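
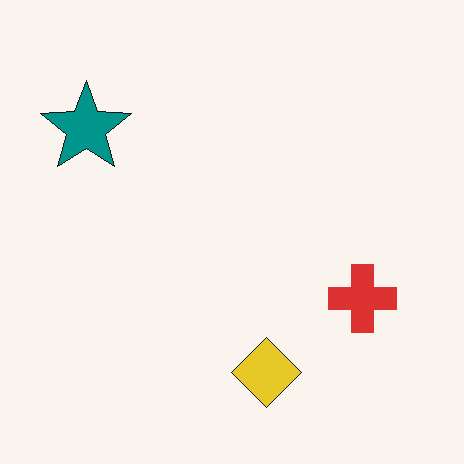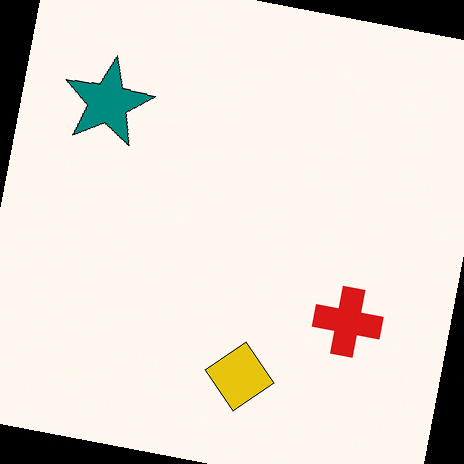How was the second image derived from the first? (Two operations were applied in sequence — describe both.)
The transformation is: rotated clockwise by a slight angle, then given slightly increased contrast.

Every shape is tilted by the same angle and the image corners show triangular fill wedges — a whole-image rotation by a non-right angle. Tones are pushed away from mid-grey across the whole image — a global contrast change.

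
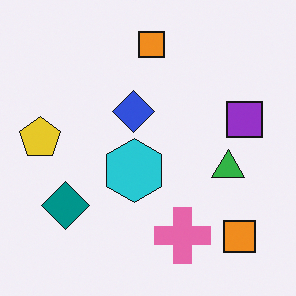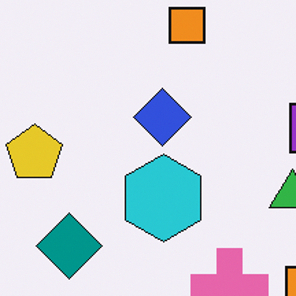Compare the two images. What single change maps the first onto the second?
Cropped to a modestly smaller region and rescaled.

The visible shapes are larger and the field of view is narrower; shapes near the original edges may be partly or wholly outside the frame — a crop-and-rescale.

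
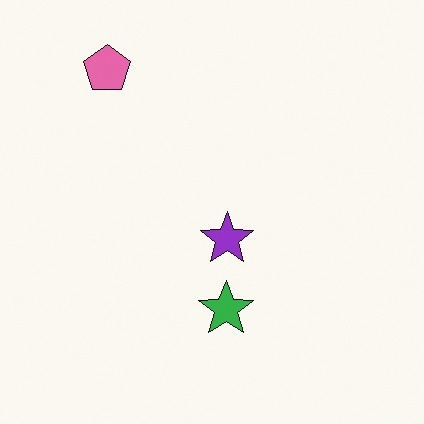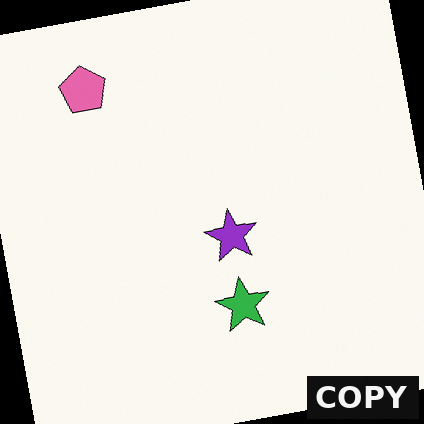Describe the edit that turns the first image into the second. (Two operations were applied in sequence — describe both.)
Rotated counter-clockwise by a few degrees, then watermarked with the text "COPY" in the lower-right corner.

Every shape is tilted by the same angle and the image corners show triangular fill wedges — a whole-image rotation by a non-right angle. A dark label reading "COPY" appears in the lower-right corner.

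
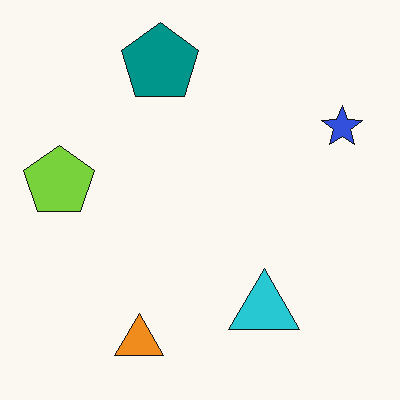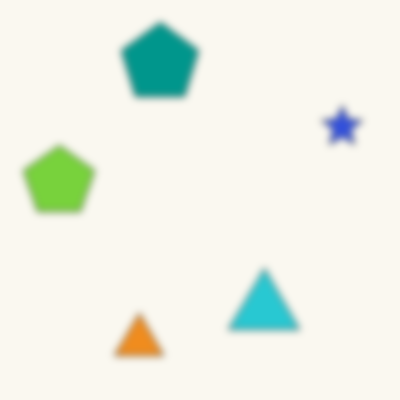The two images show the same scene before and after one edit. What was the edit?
Moderately blurred.

Shape edges and outlines are uniformly softened across the whole image.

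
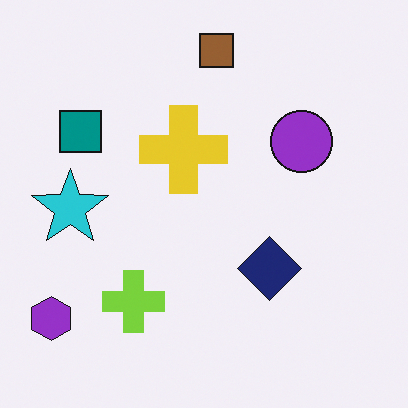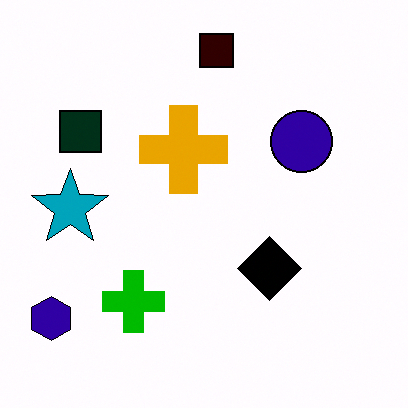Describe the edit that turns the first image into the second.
The transformation is: boosted in contrast.

Tones are pushed away from mid-grey across the whole image — a global contrast change.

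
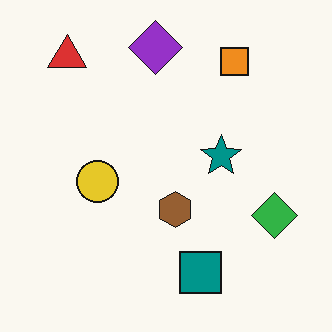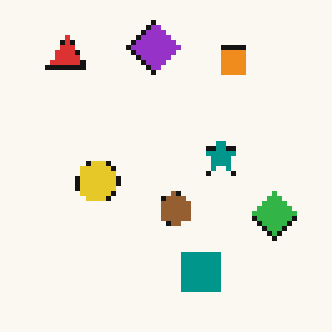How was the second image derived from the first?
This is the original image mildly pixelated.

Shapes are reduced to large square blocks; fine edges and outlines are lost — a downscale-then-upscale (mosaic) effect.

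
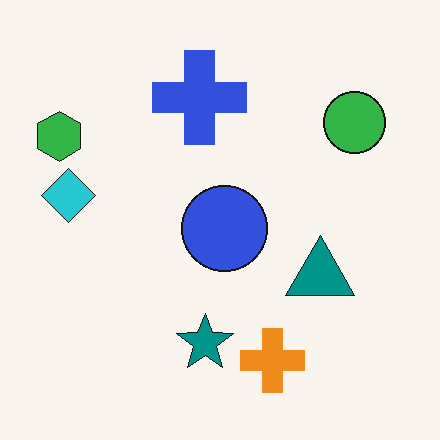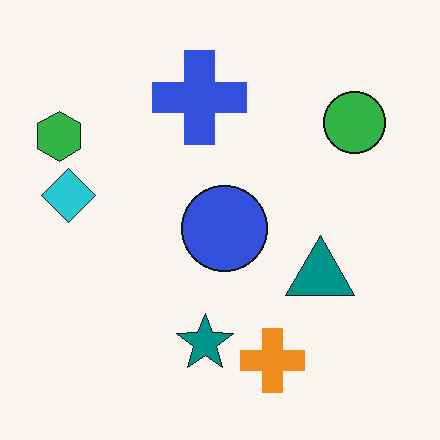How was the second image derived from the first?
The image was given moderate JPEG compression.

Blocky 8×8 compression artifacts appear around shape edges and the flat background shows ringing — characteristic JPEG degradation.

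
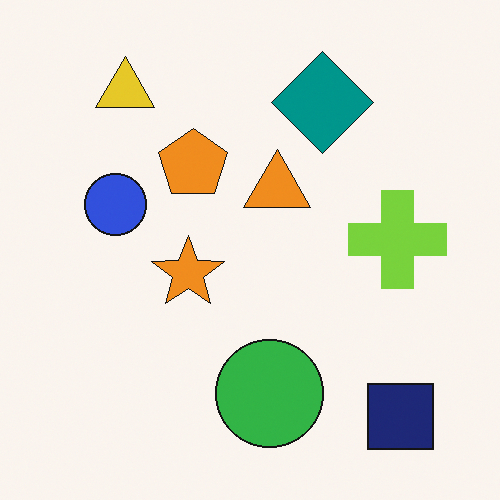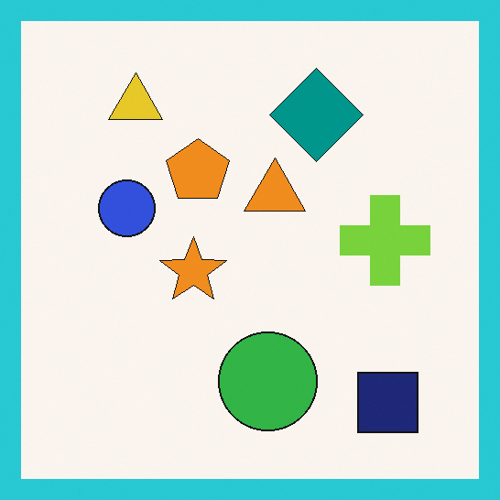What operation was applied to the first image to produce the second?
The transformation is: framed with a cyan border.

A solid cyan frame runs around the edge of the second image, with the content slightly shrunk inside it.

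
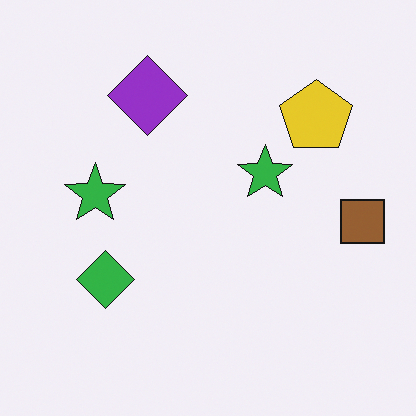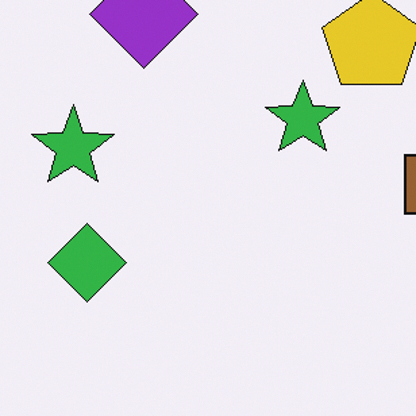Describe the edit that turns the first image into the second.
This is the original image cropped to a modestly smaller region and rescaled.

The visible shapes are larger and the field of view is narrower; shapes near the original edges may be partly or wholly outside the frame — a crop-and-rescale.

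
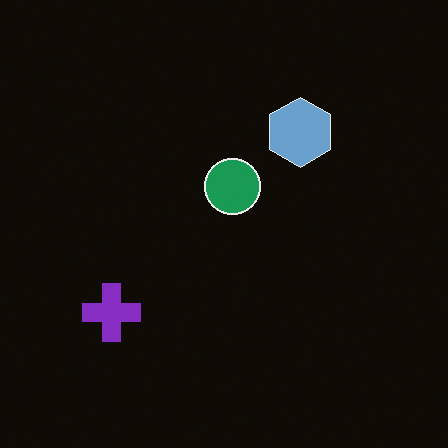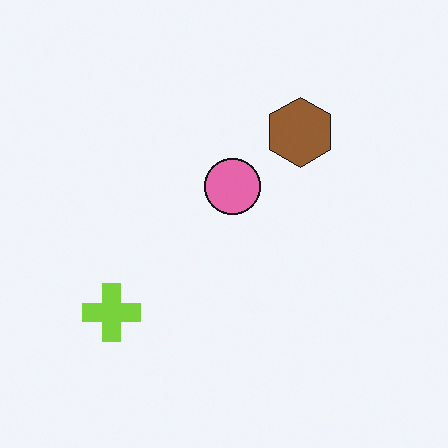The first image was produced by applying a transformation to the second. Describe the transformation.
The first image is the second color-inverted (negative).

The light background has become dark and every shape's color is its complement — a photographic negative.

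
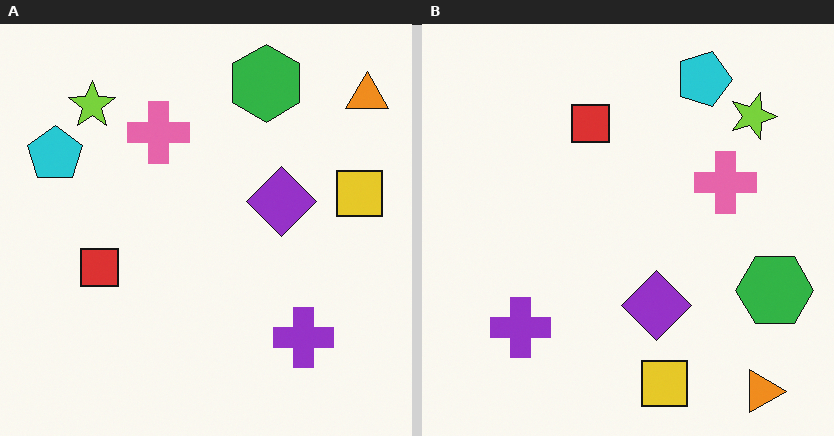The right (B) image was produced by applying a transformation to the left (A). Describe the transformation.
This is the original image rotated 90° clockwise.

The orange triangle sits in the top-right of the left (A) image and the bottom-right of the right (B) — consistent with a whole-image 90° clockwise rotation.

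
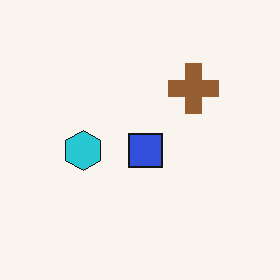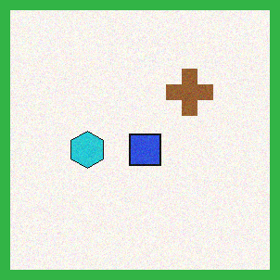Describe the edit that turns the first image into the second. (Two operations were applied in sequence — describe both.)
This is the original image degraded with subtle gaussian noise, then framed with a green border.

Random speckle covers the whole image, including the flat background. A solid green frame runs around the edge of the second image, with the content slightly shrunk inside it.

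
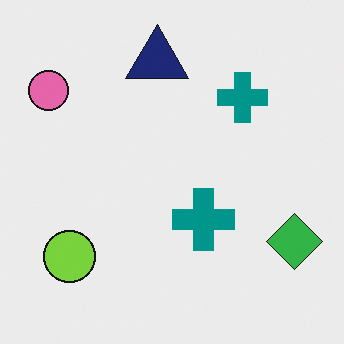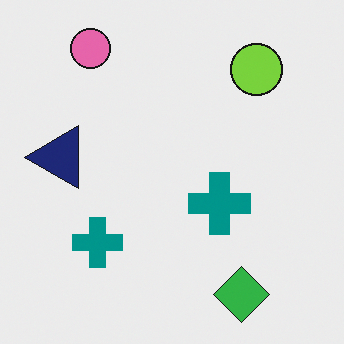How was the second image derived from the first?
Transposed (reflected across the top-left ↔ bottom-right diagonal).

Shapes have swapped their row and column positions — what was in the top-right is now in the bottom-left — a diagonal reflection.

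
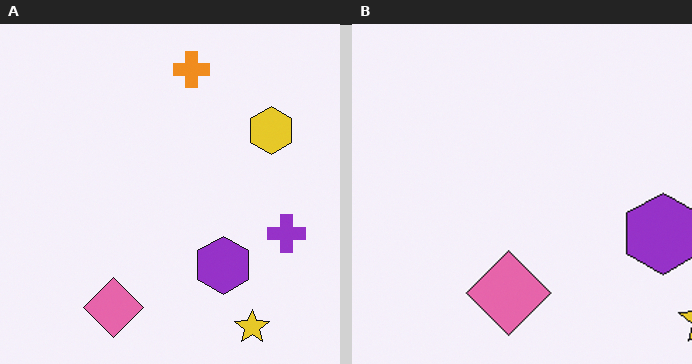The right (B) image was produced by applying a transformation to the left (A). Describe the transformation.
The transformation is: cropped to a modestly smaller region and rescaled.

The visible shapes are larger and the field of view is narrower; shapes near the original edges may be partly or wholly outside the frame — a crop-and-rescale.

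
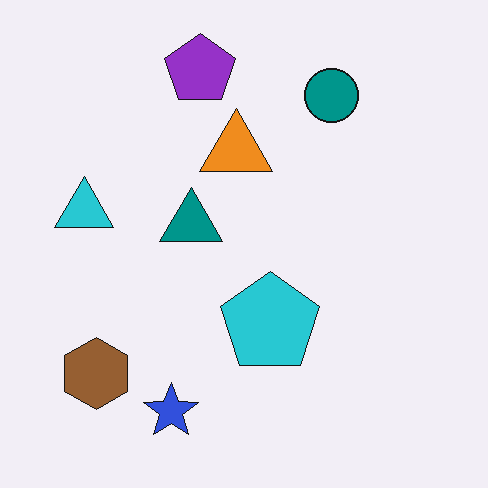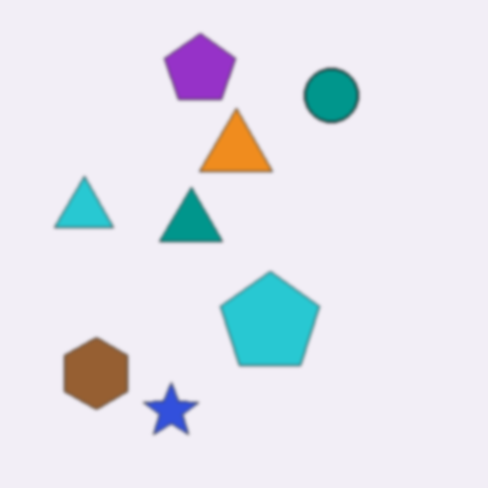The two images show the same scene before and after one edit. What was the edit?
The image was lightly blurred.

Shape edges and outlines are uniformly softened across the whole image.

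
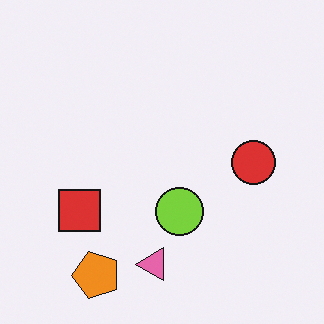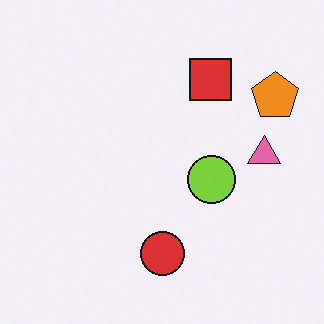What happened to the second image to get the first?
Transposed (reflected across the top-left ↔ bottom-right diagonal).

Shapes have swapped their row and column positions — what was in the top-right is now in the bottom-left — a diagonal reflection.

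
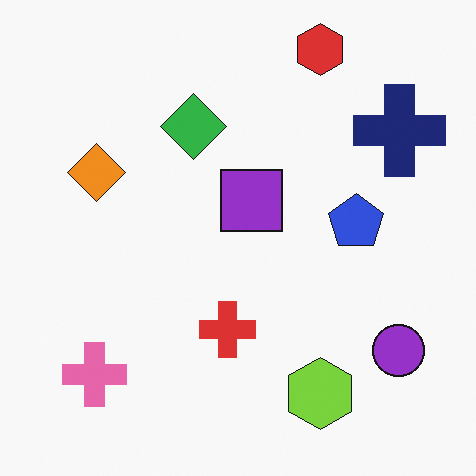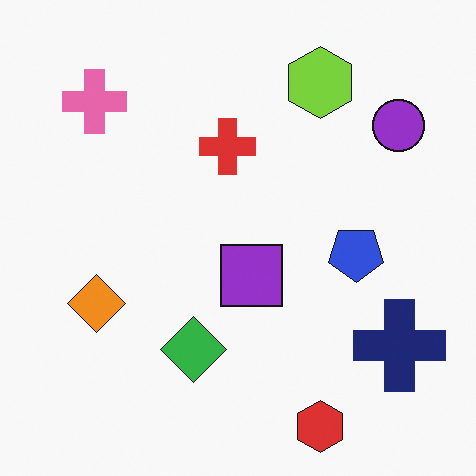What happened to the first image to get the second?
This is the original image flipped vertically (top ↔ bottom).

The red hexagon is in the top-right of the first image and the bottom-right of the second — shapes on opposite sides of the horizontal midline have swapped in a mirror flip.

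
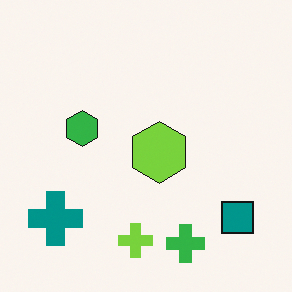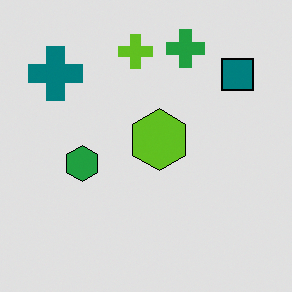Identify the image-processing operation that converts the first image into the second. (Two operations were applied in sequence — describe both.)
This is the original image flipped vertically (top ↔ bottom), then posterized to a reduced palette.

The green cross is in the bottom of the first image and the top of the second — shapes on opposite sides of the horizontal midline have swapped in a mirror flip. Each flat color has snapped to a coarser quantized level — most visibly, the near-white background has dropped to a flat grey.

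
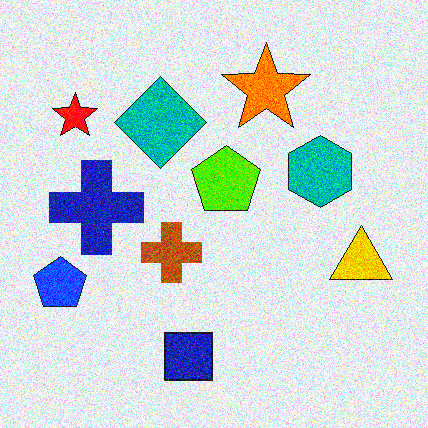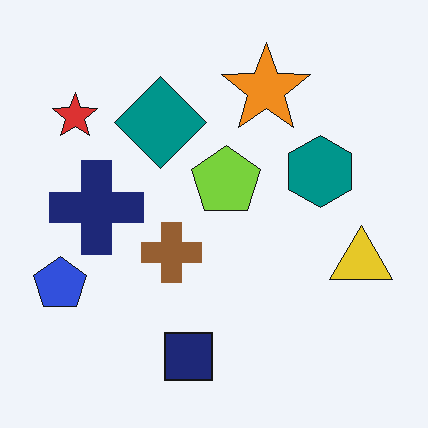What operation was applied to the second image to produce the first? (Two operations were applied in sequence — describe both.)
The first image is the second degraded with visible gaussian noise, then heavily oversaturated.

Random speckle covers the whole image, including the flat background. All colors are more vivid — a global saturation change.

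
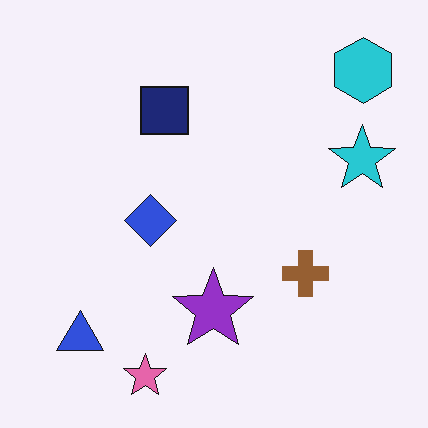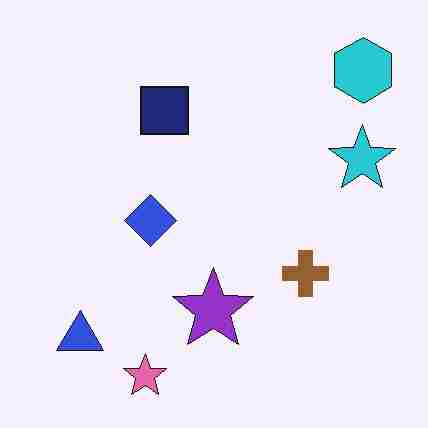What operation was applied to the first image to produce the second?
The second image is the first heavily JPEG-compressed with obvious blocking artifacts.

Blocky 8×8 compression artifacts appear around shape edges and the flat background shows ringing — characteristic JPEG degradation.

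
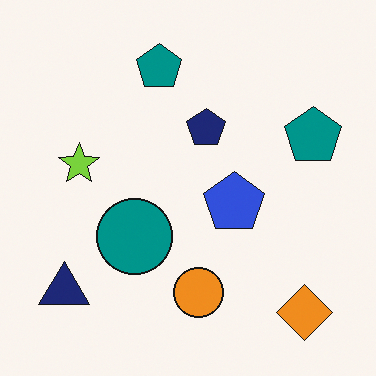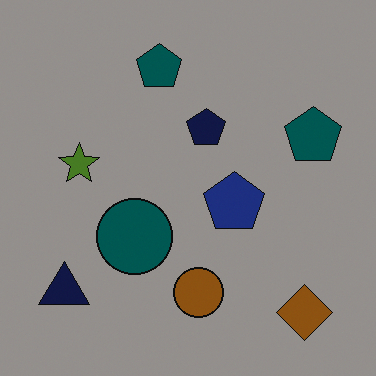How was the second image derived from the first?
The second image is the first substantially darkened.

Every pixel — background and shapes alike — is uniformly darkened.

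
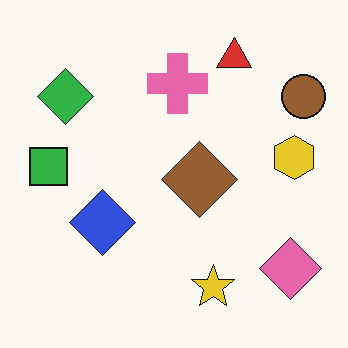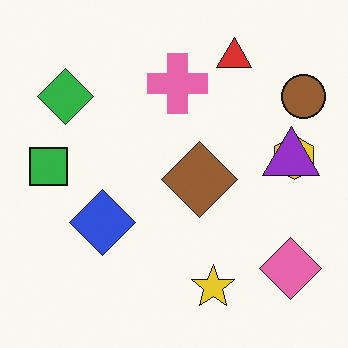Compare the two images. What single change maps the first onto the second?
The image was overlaid with an additional purple triangle.

A purple triangle appears in the second image that is absent from the first.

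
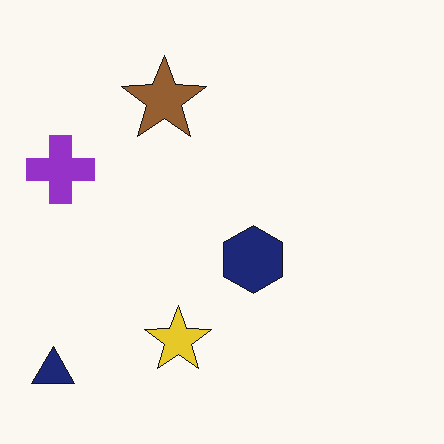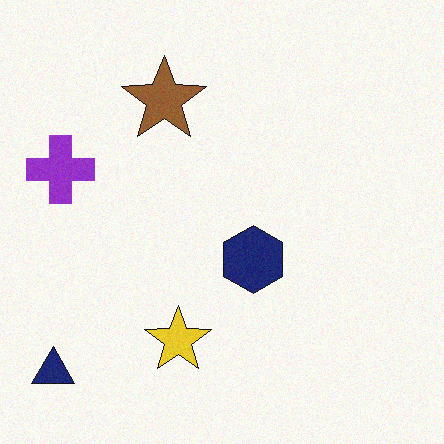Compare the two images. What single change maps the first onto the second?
It was degraded with light additive noise.

Random speckle covers the whole image, including the flat background.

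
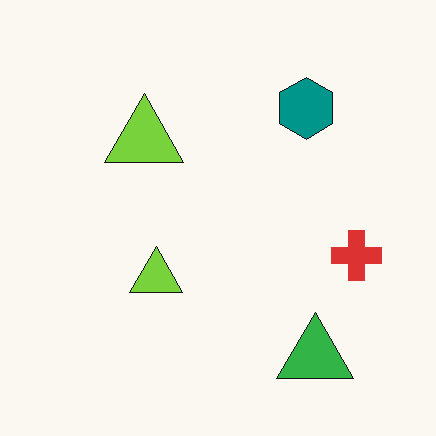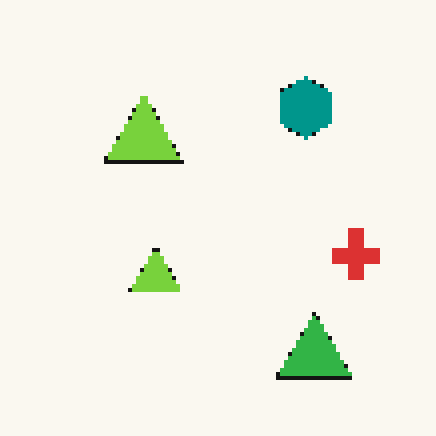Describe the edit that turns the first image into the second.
The second image is the first mildly pixelated.

Shapes are reduced to large square blocks; fine edges and outlines are lost — a downscale-then-upscale (mosaic) effect.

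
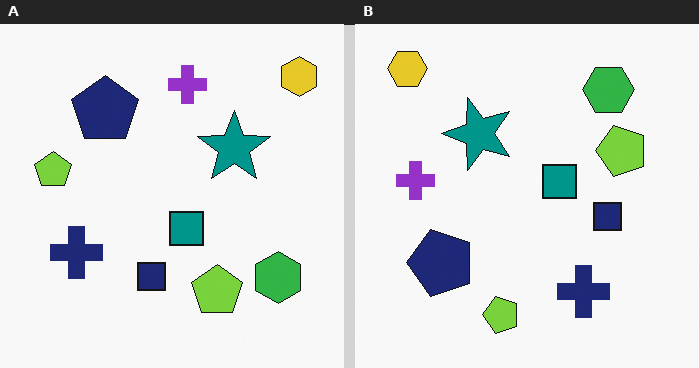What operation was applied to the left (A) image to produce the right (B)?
The transformation is: rotated 90° counter-clockwise.

The yellow hexagon sits in the top-right of the left (A) image and the top-left of the right (B) — consistent with a whole-image 90° counter-clockwise rotation.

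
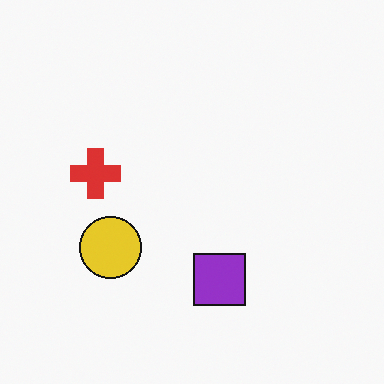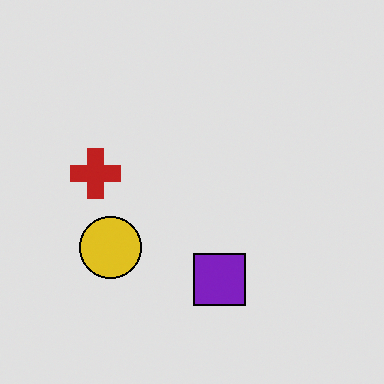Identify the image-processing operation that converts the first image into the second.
The image was moderately posterized.

Each flat color has snapped to a coarser quantized level — most visibly, the near-white background has dropped to a flat grey.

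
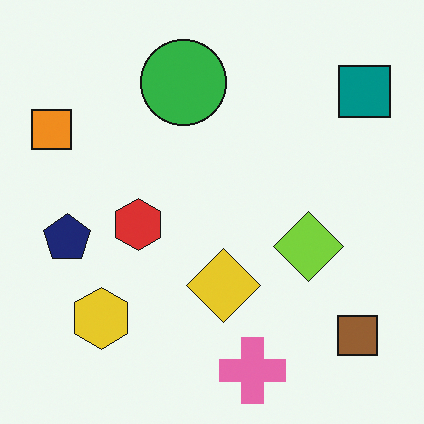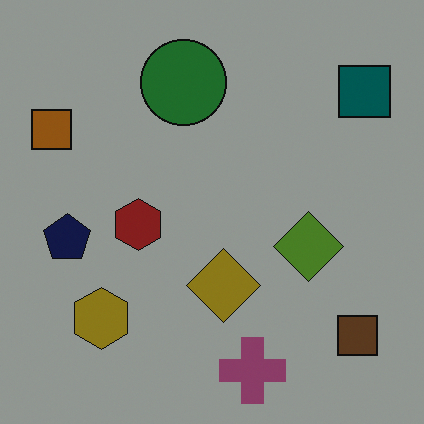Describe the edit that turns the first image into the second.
This is the original image noticeably darkened.

Every pixel — background and shapes alike — is uniformly darkened.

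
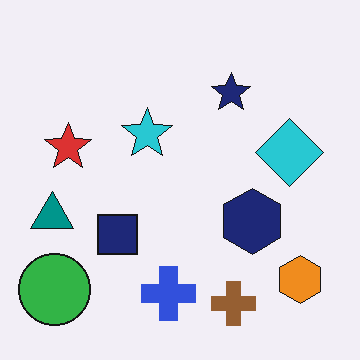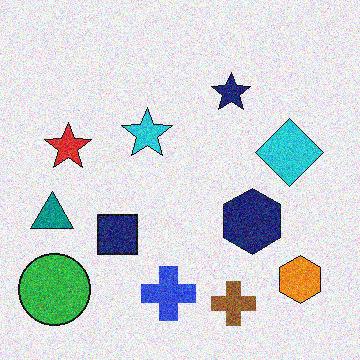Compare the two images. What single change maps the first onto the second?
The transformation is: degraded with visible gaussian noise.

Random speckle covers the whole image, including the flat background.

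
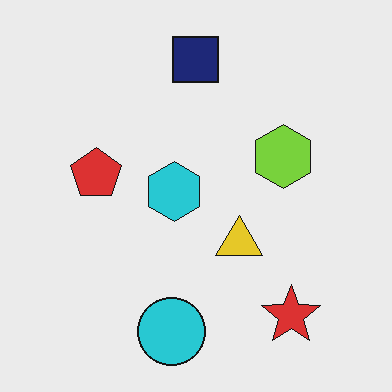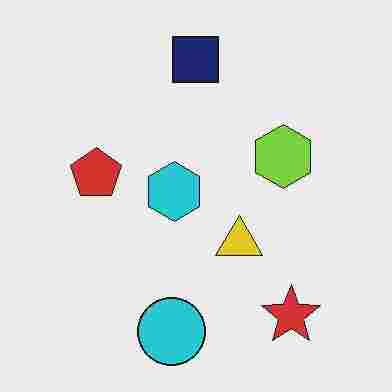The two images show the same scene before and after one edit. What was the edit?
It was heavily JPEG-compressed with obvious blocking artifacts.

Blocky 8×8 compression artifacts appear around shape edges and the flat background shows ringing — characteristic JPEG degradation.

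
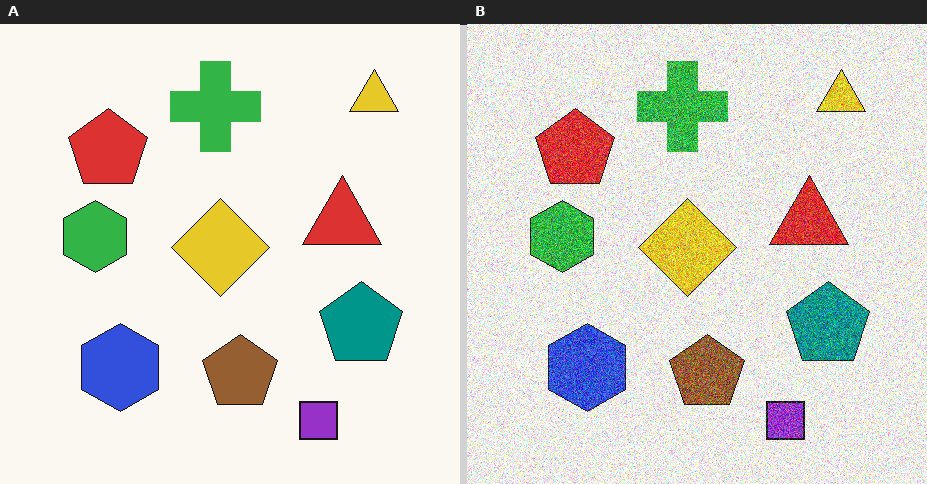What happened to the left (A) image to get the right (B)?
The image was degraded with a thick layer of grain.

Random speckle covers the whole image, including the flat background.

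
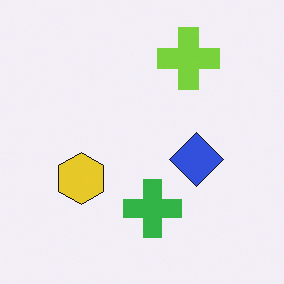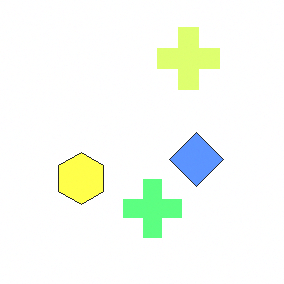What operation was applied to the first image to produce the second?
This is the original image substantially brightened.

Every pixel — background and shapes alike — is uniformly brightened.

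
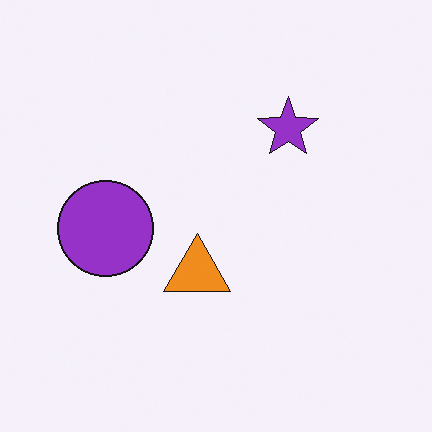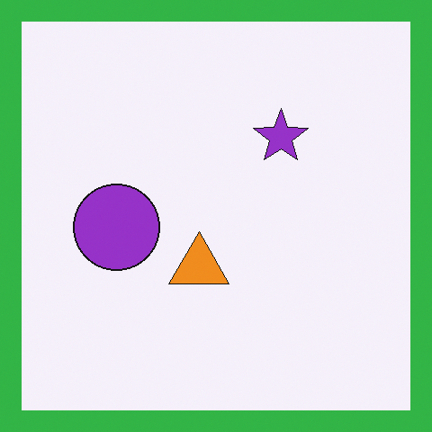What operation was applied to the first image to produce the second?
This is the original image framed with a green border.

A solid green frame runs around the edge of the second image, with the content slightly shrunk inside it.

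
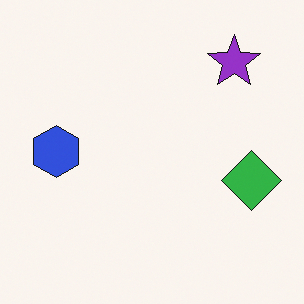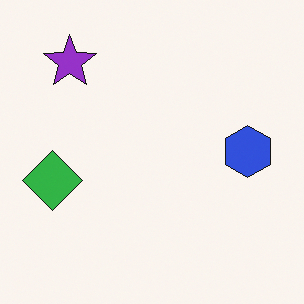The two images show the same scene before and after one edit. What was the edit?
It was flipped horizontally (left ↔ right).

The green diamond is in the right of the first image and the left of the second — shapes on opposite sides of the vertical midline have swapped in a mirror flip.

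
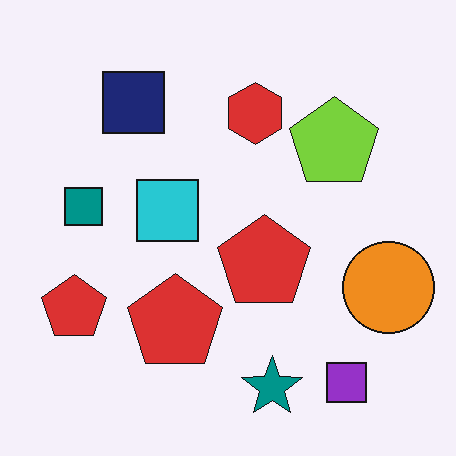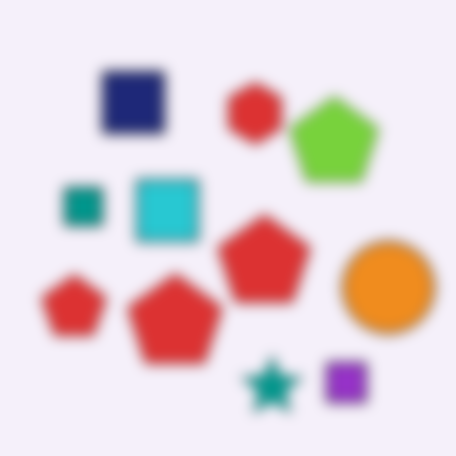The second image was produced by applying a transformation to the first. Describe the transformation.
The transformation is: heavily blurred.

Shape edges and outlines are uniformly softened across the whole image.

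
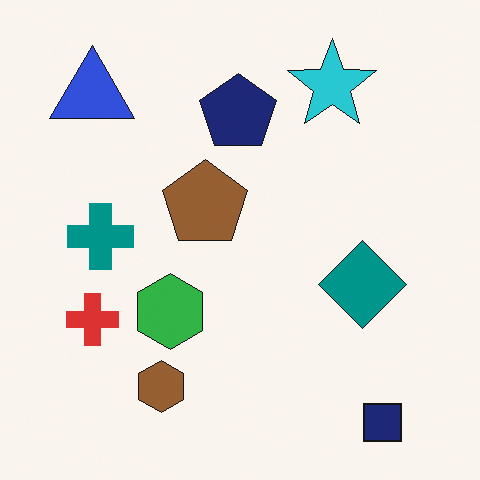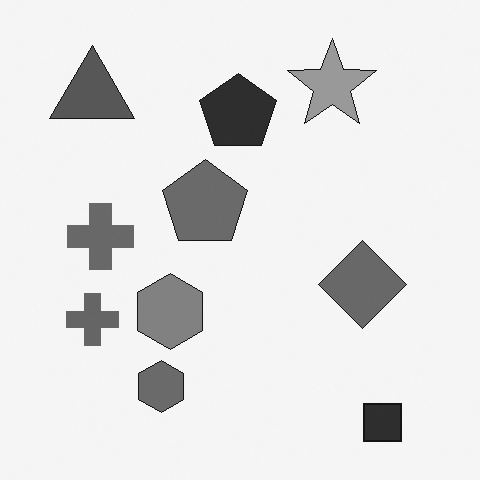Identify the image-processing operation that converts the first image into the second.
Converted to grayscale.

All color is removed — every shape is now a shade of grey.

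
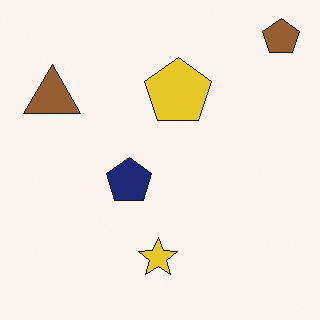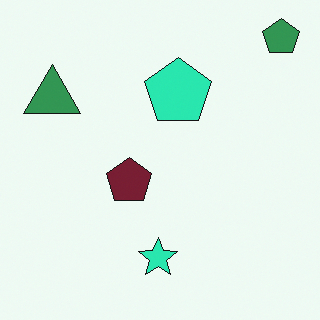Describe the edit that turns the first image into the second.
The transformation is: hue-shifted noticeably.

Every shape's color has rotated by the same amount around the hue wheel — a uniform hue shift.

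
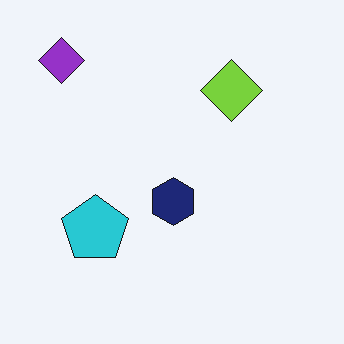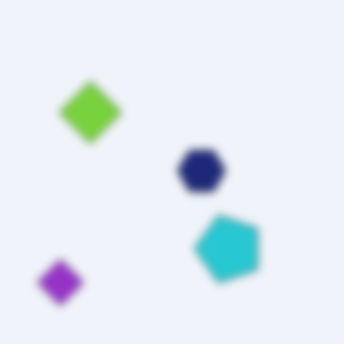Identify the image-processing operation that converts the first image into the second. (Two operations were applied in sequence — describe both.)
The image was noticeably gaussian-blurred, then rotated 90° counter-clockwise.

Shape edges and outlines are uniformly softened across the whole image. The purple diamond sits in the top-left of the first image and the bottom-left of the second — consistent with a whole-image 90° counter-clockwise rotation.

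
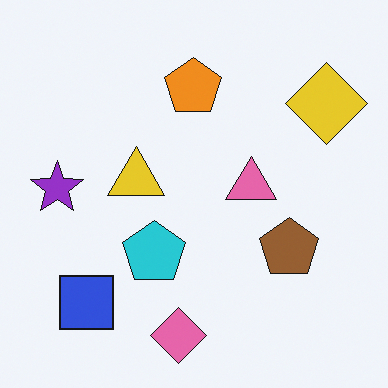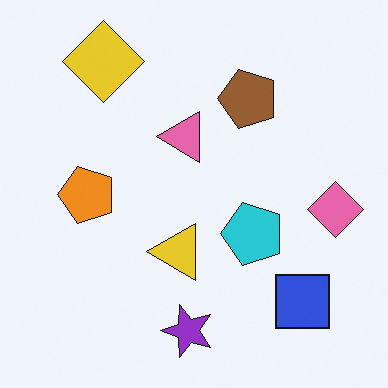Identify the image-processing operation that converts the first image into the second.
Rotated 90° counter-clockwise.

The yellow diamond sits in the top-right of the first image and the top-left of the second — consistent with a whole-image 90° counter-clockwise rotation.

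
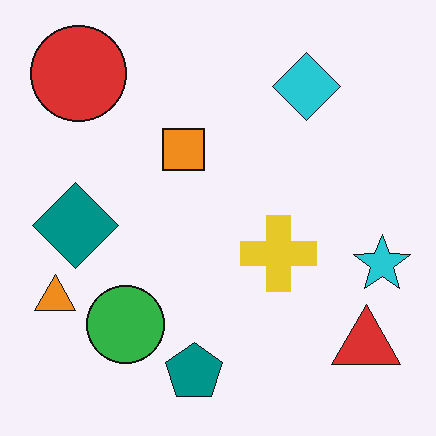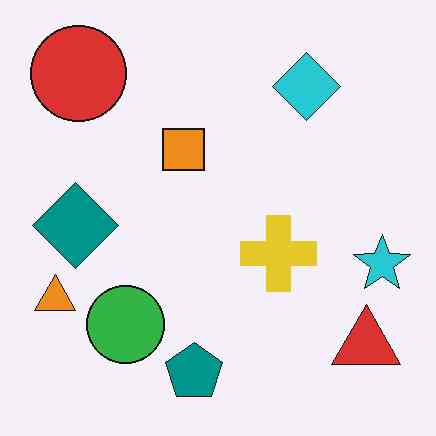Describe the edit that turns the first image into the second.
The second image is the first JPEG-compressed with visible artifacts.

Blocky 8×8 compression artifacts appear around shape edges and the flat background shows ringing — characteristic JPEG degradation.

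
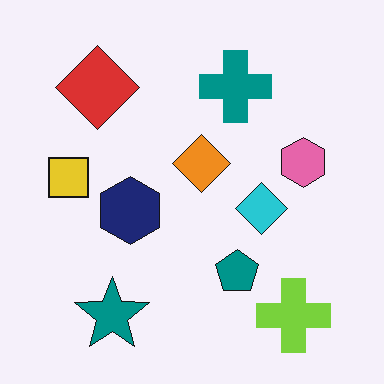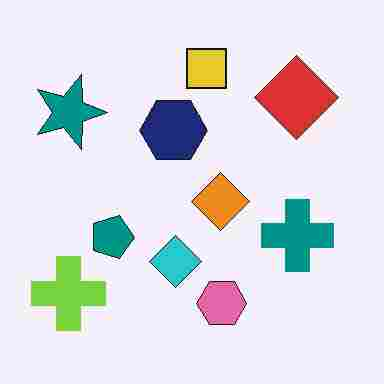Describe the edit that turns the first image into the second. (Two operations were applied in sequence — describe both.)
It was rotated 90° clockwise, then heavily JPEG-compressed with obvious blocking artifacts.

The lime cross sits in the bottom-right of the first image and the bottom-left of the second — consistent with a whole-image 90° clockwise rotation. Blocky 8×8 compression artifacts appear around shape edges and the flat background shows ringing — characteristic JPEG degradation.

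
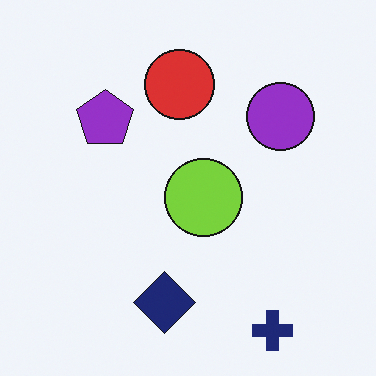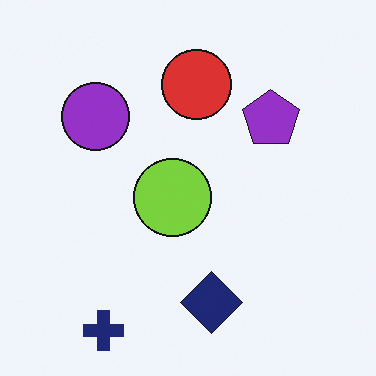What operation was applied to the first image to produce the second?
The image was flipped horizontally (left ↔ right).

The purple circle is in the top-right of the first image and the top-left of the second — shapes on opposite sides of the vertical midline have swapped in a mirror flip.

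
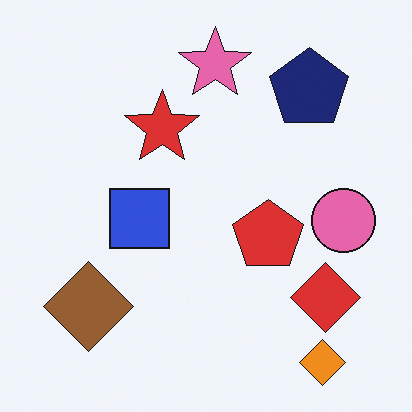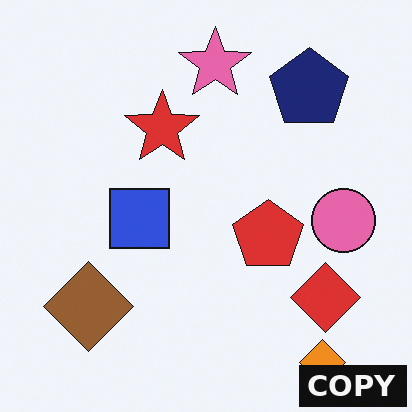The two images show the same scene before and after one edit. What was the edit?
Watermarked with the text "COPY" in the lower-right corner.

A dark label reading "COPY" appears in the lower-right corner.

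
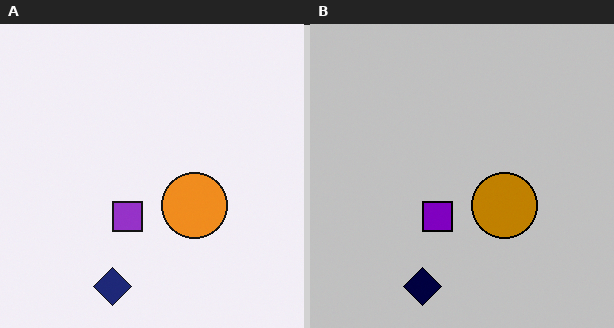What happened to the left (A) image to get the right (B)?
It was aggressively posterized.

Each flat color has snapped to a coarser quantized level — most visibly, the near-white background has dropped to a flat grey.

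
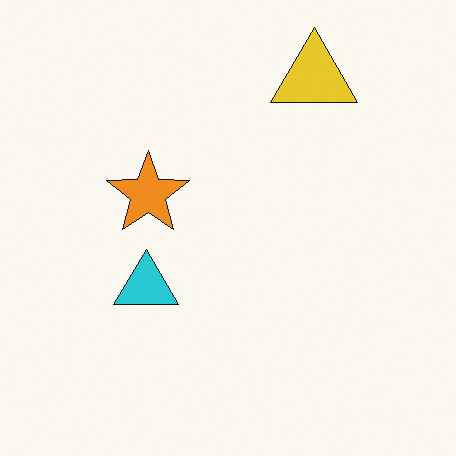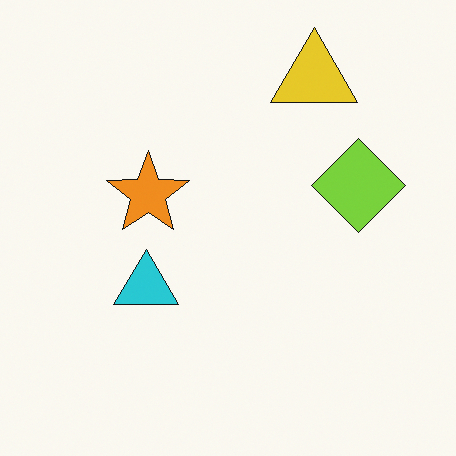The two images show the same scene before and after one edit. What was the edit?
The transformation is: overlaid with an additional lime diamond.

A lime diamond appears in the second image that is absent from the first.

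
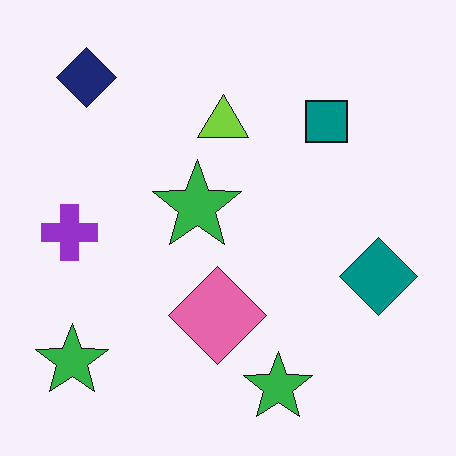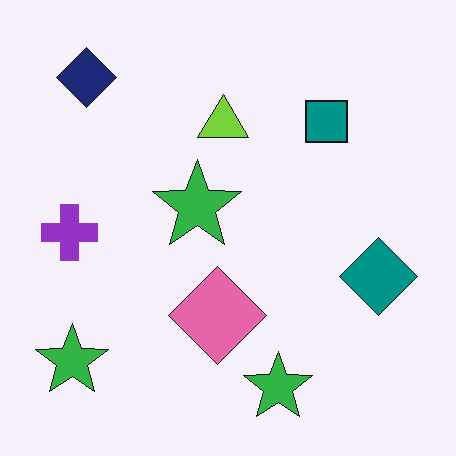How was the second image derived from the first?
The second image is the first given moderate JPEG compression.

Blocky 8×8 compression artifacts appear around shape edges and the flat background shows ringing — characteristic JPEG degradation.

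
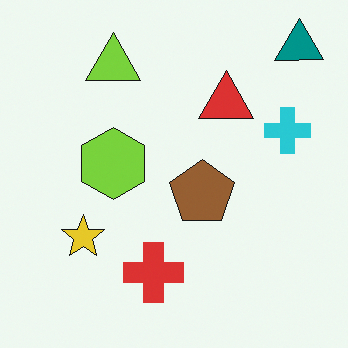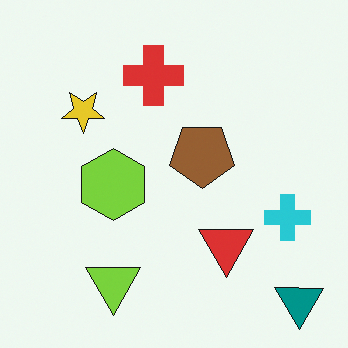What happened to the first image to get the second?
The transformation is: flipped vertically (top ↔ bottom).

The teal triangle is in the top-right of the first image and the bottom-right of the second — shapes on opposite sides of the horizontal midline have swapped in a mirror flip.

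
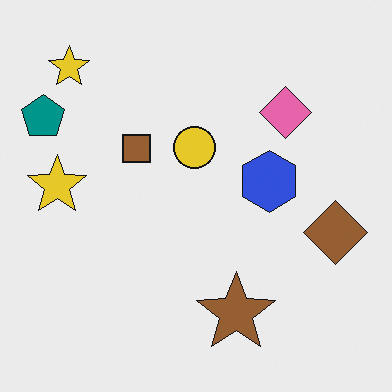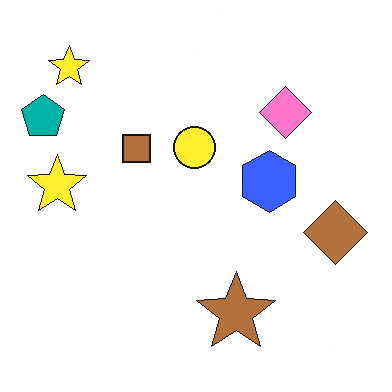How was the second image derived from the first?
It was brightened a little.

Every pixel — background and shapes alike — is uniformly brightened.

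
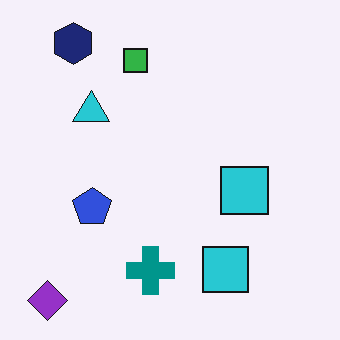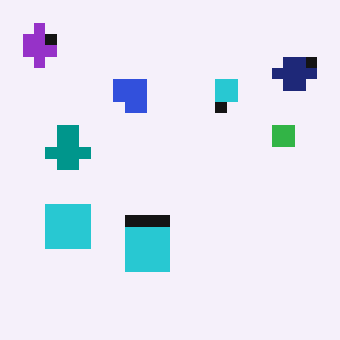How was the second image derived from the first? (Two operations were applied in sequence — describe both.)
The image was rotated 90° clockwise, then heavily pixelated into large blocks.

The purple diamond sits in the bottom-left of the first image and the top-left of the second — consistent with a whole-image 90° clockwise rotation. Shapes are reduced to large square blocks; fine edges and outlines are lost — a downscale-then-upscale (mosaic) effect.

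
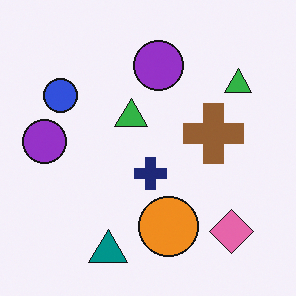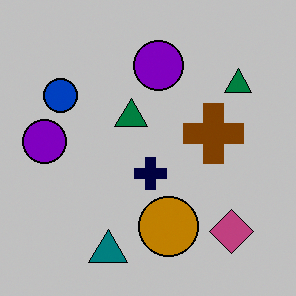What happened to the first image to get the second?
The second image is the first heavily posterized to just a handful of flat colors.

Each flat color has snapped to a coarser quantized level — most visibly, the near-white background has dropped to a flat grey.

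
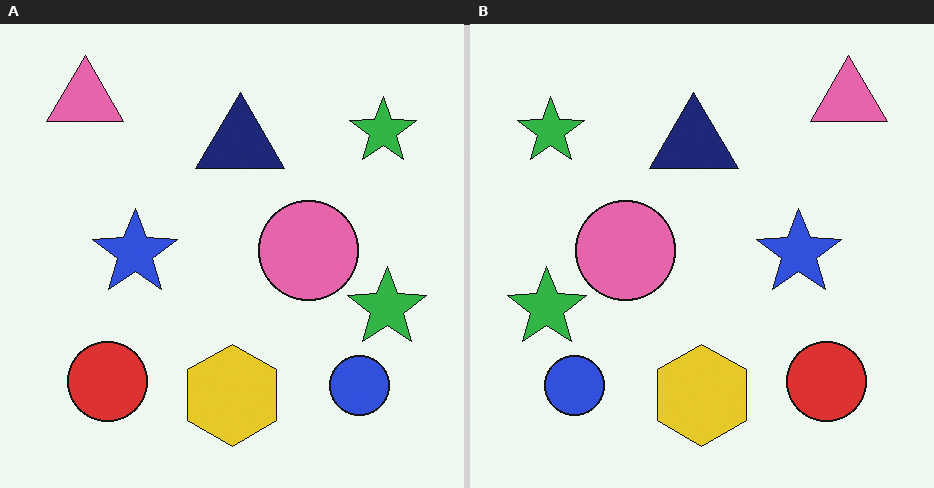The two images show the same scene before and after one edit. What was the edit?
This is the original image flipped horizontally (left ↔ right).

The pink triangle is in the top-left of the left (A) image and the top-right of the right (B) — shapes on opposite sides of the vertical midline have swapped in a mirror flip.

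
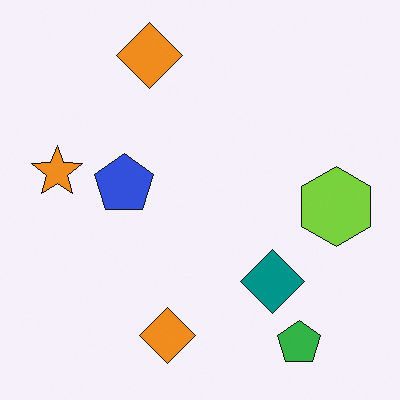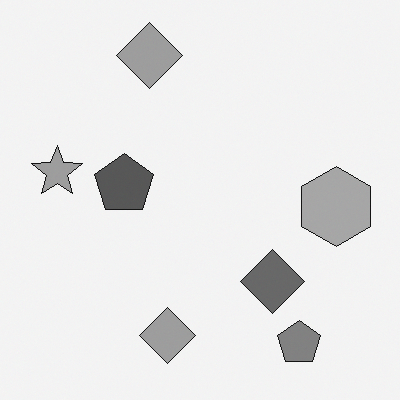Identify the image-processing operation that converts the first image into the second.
This is the original image converted to grayscale.

All color is removed — every shape is now a shade of grey.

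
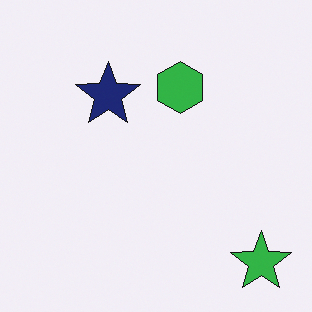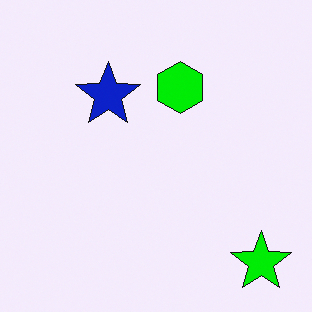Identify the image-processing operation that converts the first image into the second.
The image was heavily oversaturated.

All colors are more vivid — a global saturation change.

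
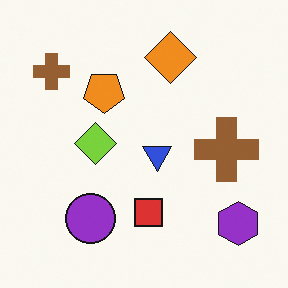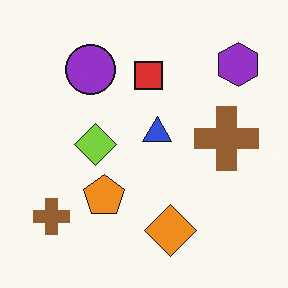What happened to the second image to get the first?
The image was flipped vertically (top ↔ bottom).

The orange diamond is in the bottom of the second image and the top of the first — shapes on opposite sides of the horizontal midline have swapped in a mirror flip.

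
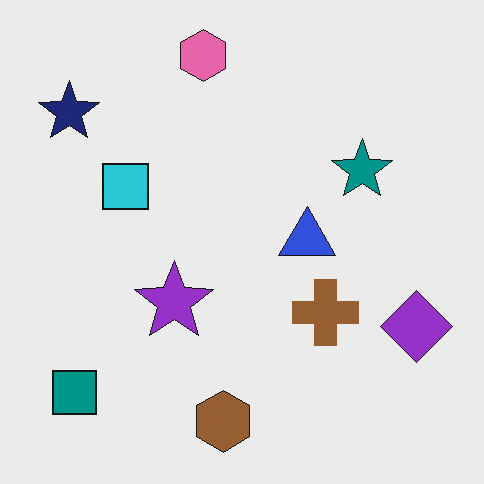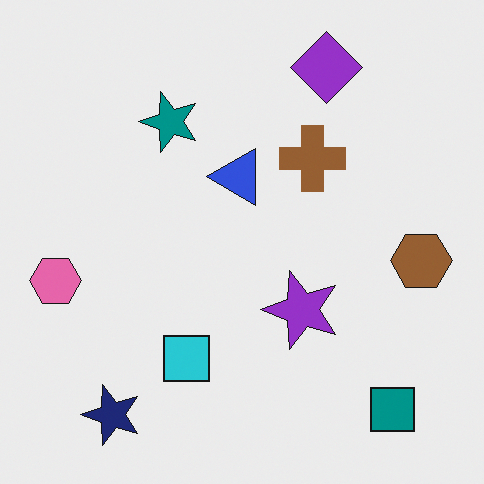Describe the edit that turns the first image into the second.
The transformation is: rotated 90° counter-clockwise.

The teal square sits in the bottom-left of the first image and the bottom-right of the second — consistent with a whole-image 90° counter-clockwise rotation.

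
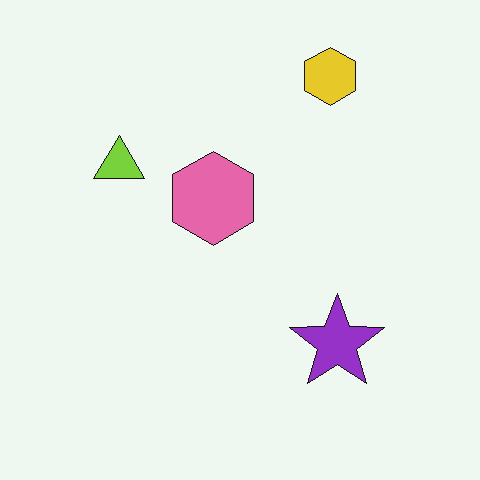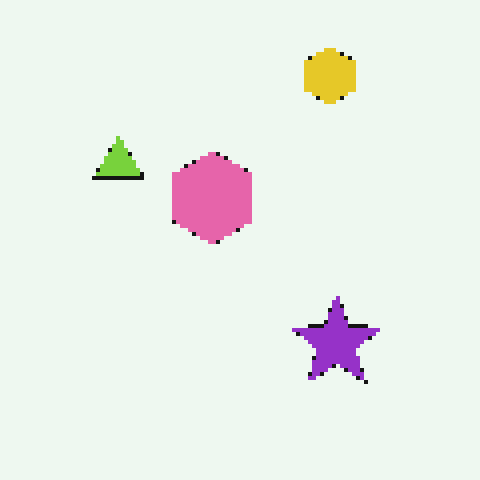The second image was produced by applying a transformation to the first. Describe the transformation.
This is the original image lightly pixelated (a mild mosaic effect).

Shapes are reduced to large square blocks; fine edges and outlines are lost — a downscale-then-upscale (mosaic) effect.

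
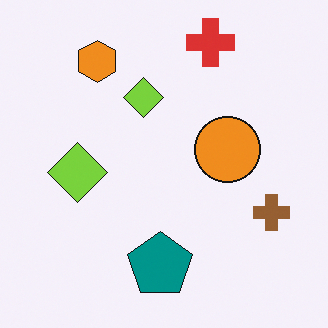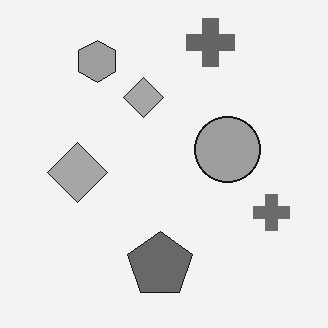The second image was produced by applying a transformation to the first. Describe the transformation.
The transformation is: converted to grayscale.

All color is removed — every shape is now a shade of grey.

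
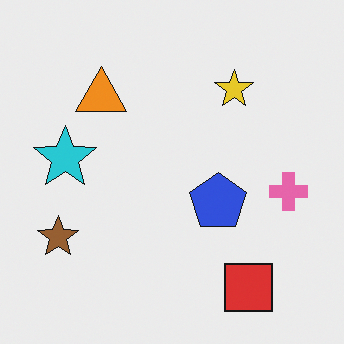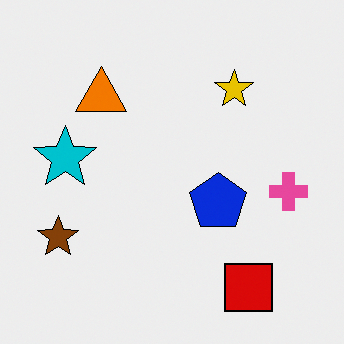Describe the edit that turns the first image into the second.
The transformation is: given slightly increased contrast.

Tones are pushed away from mid-grey across the whole image — a global contrast change.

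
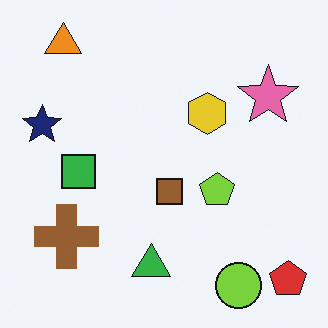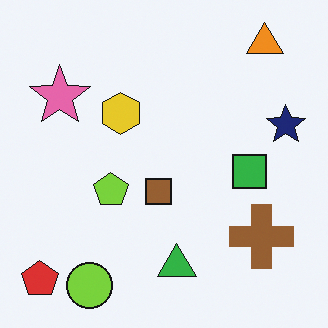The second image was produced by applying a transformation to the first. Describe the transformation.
Flipped horizontally (left ↔ right).

The red pentagon is in the bottom-right of the first image and the bottom-left of the second — shapes on opposite sides of the vertical midline have swapped in a mirror flip.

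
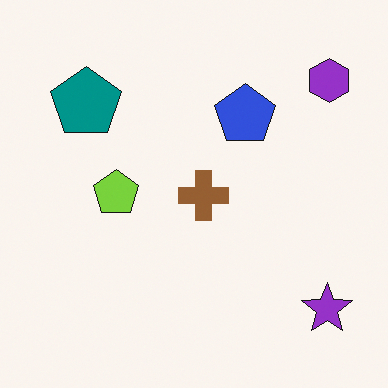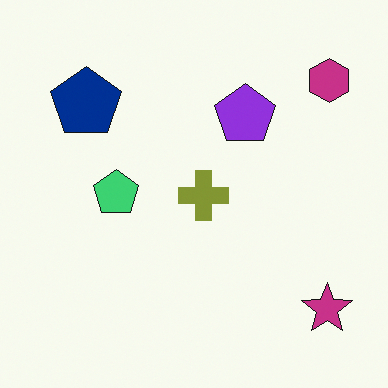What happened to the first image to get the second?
The transformation is: hue-shifted by a small amount.

Every shape's color has rotated by the same amount around the hue wheel — a uniform hue shift.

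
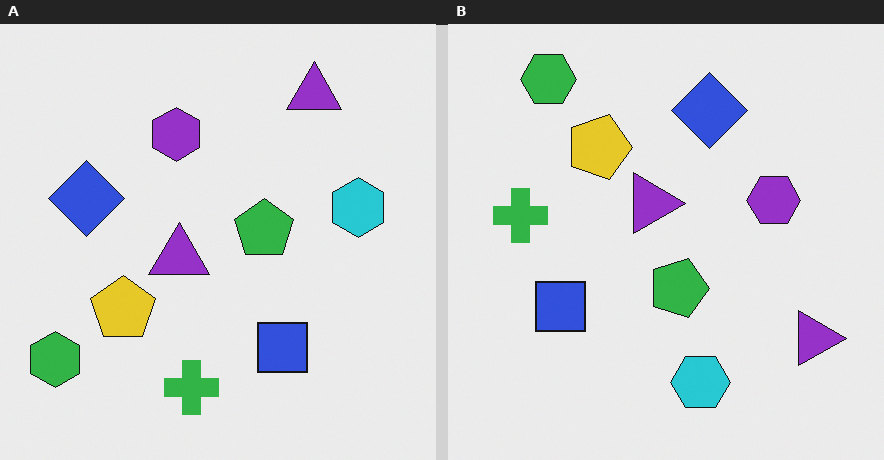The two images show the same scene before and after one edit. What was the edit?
Rotated 90° clockwise.

The green hexagon sits in the bottom-left of the left (A) image and the top-left of the right (B) — consistent with a whole-image 90° clockwise rotation.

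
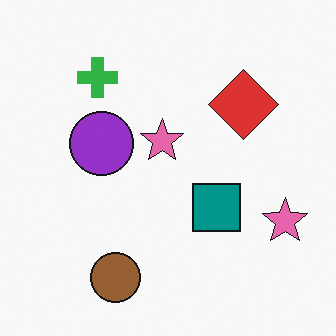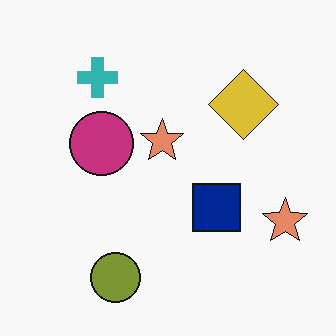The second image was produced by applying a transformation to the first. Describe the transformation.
Hue-shifted slightly.

Every shape's color has rotated by the same amount around the hue wheel — a uniform hue shift.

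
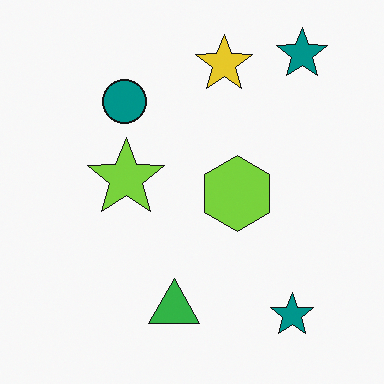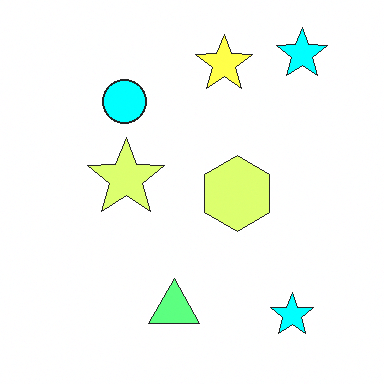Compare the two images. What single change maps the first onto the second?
The transformation is: brightened a lot.

Every pixel — background and shapes alike — is uniformly brightened.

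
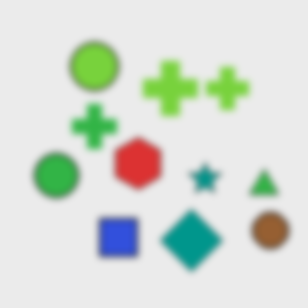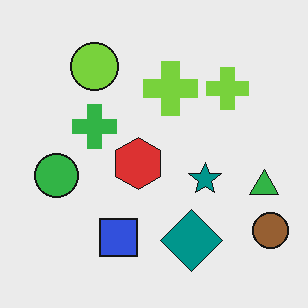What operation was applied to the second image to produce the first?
The first image is the second moderately blurred.

Shape edges and outlines are uniformly softened across the whole image.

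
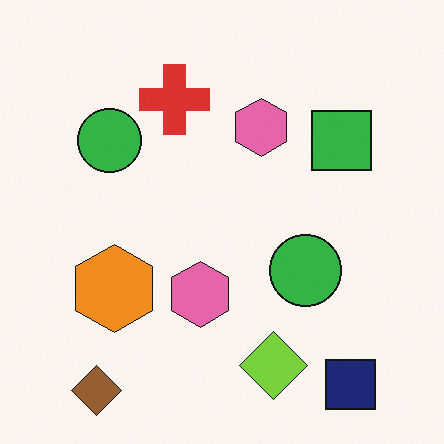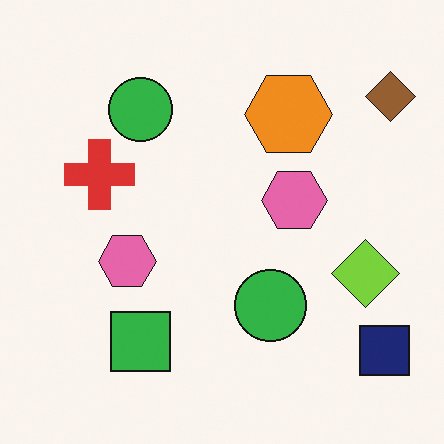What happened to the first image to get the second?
Transposed (reflected across the top-left ↔ bottom-right diagonal).

Shapes have swapped their row and column positions — what was in the top-right is now in the bottom-left — a diagonal reflection.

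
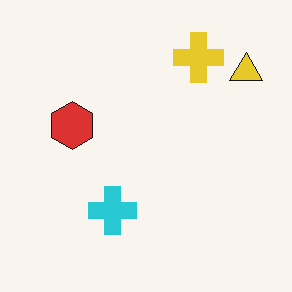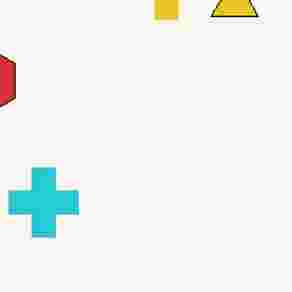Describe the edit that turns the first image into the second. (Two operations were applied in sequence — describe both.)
The transformation is: cropped slightly and scaled back up, then degraded with heavy JPEG compression.

The visible shapes are larger and the field of view is narrower; shapes near the original edges may be partly or wholly outside the frame — a crop-and-rescale. Blocky 8×8 compression artifacts appear around shape edges and the flat background shows ringing — characteristic JPEG degradation.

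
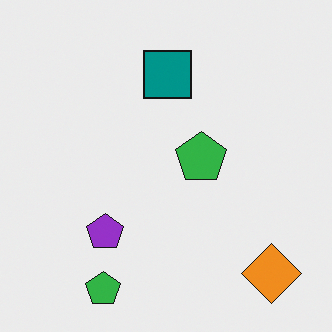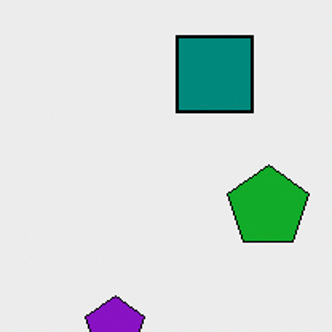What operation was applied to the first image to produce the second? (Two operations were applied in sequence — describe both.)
The transformation is: given slightly increased contrast, then cropped slightly and scaled back up.

Tones are pushed away from mid-grey across the whole image — a global contrast change. The visible shapes are larger and the field of view is narrower; shapes near the original edges may be partly or wholly outside the frame — a crop-and-rescale.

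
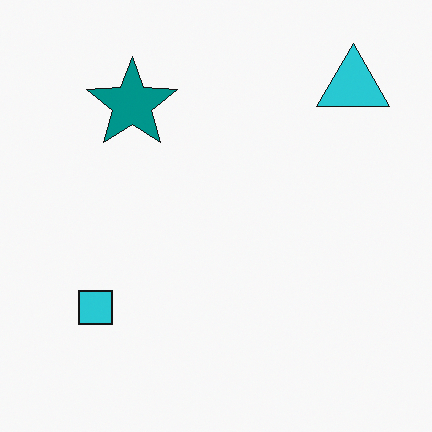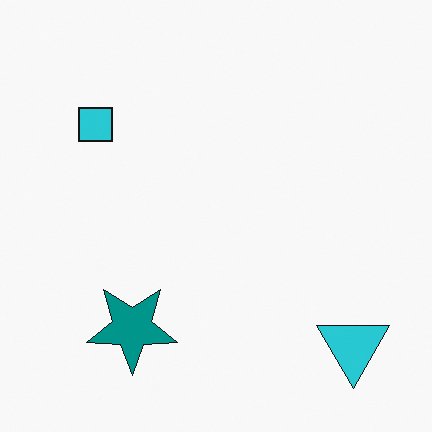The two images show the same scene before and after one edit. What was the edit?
The transformation is: flipped vertically (top ↔ bottom).

The cyan triangle is in the top-right of the first image and the bottom-right of the second — shapes on opposite sides of the horizontal midline have swapped in a mirror flip.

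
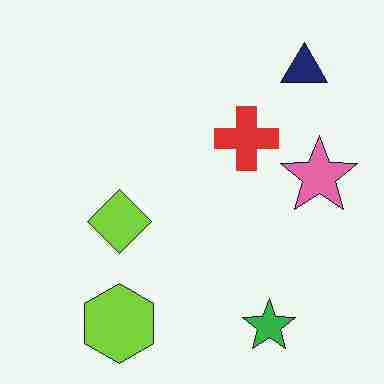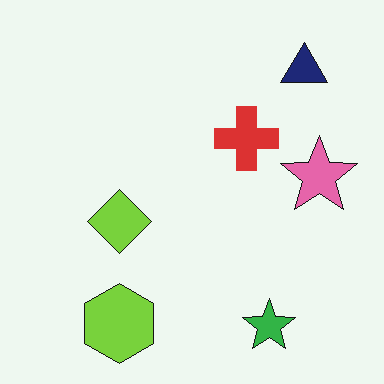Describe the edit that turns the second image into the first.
Heavily JPEG-compressed with obvious blocking artifacts.

Blocky 8×8 compression artifacts appear around shape edges and the flat background shows ringing — characteristic JPEG degradation.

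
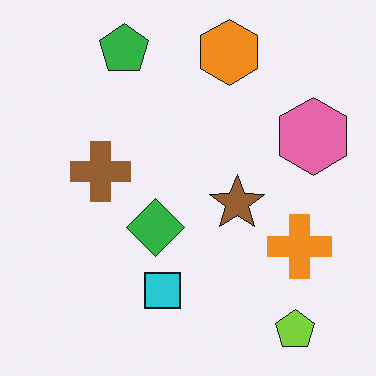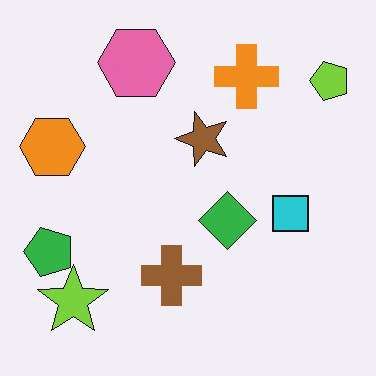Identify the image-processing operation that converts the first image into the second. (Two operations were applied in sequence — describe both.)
The second image is the first rotated 90° counter-clockwise, then overlaid with an additional lime star.

The lime pentagon sits in the bottom-right of the first image and the top-right of the second — consistent with a whole-image 90° counter-clockwise rotation. A lime star appears in the second image that is absent from the first.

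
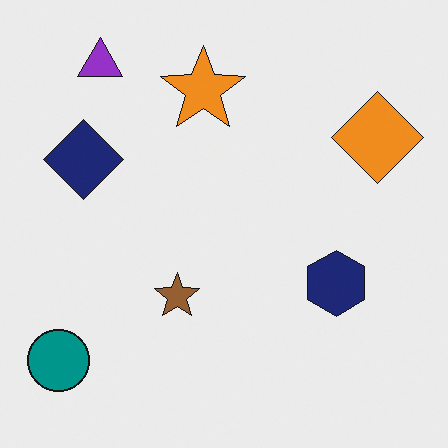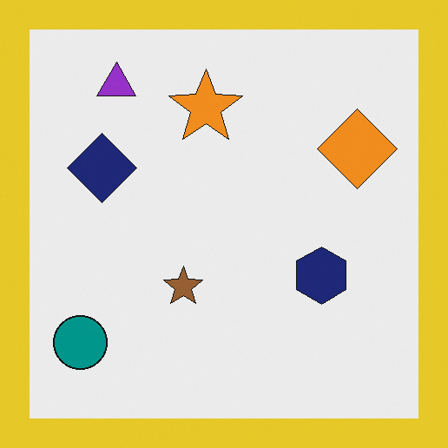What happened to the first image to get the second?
The transformation is: framed with a yellow border.

A solid yellow frame runs around the edge of the second image, with the content slightly shrunk inside it.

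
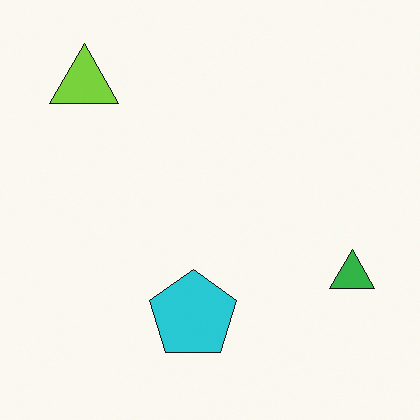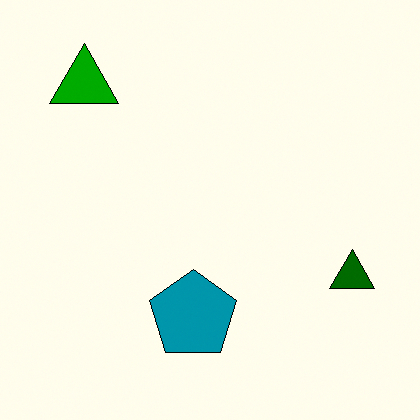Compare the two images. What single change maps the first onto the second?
It was boosted in contrast.

Tones are pushed away from mid-grey across the whole image — a global contrast change.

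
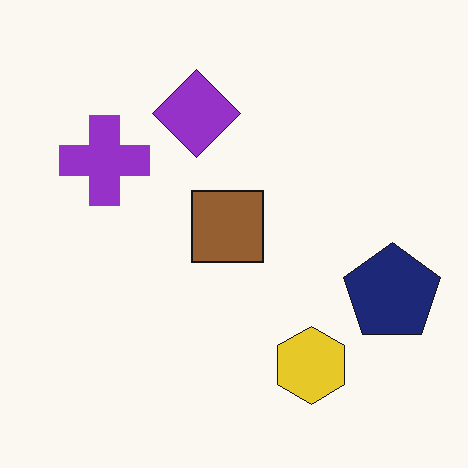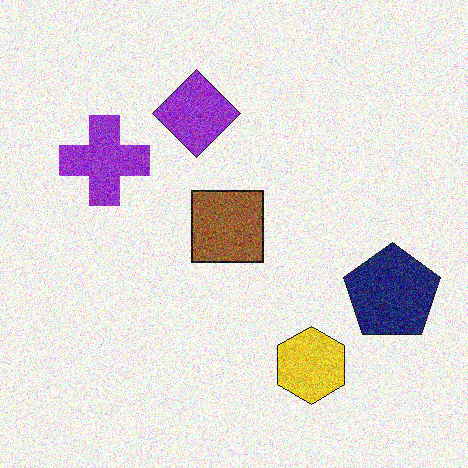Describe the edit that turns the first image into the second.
This is the original image degraded with a thick layer of grain.

Random speckle covers the whole image, including the flat background.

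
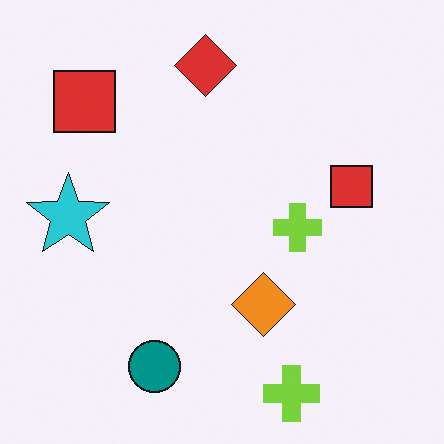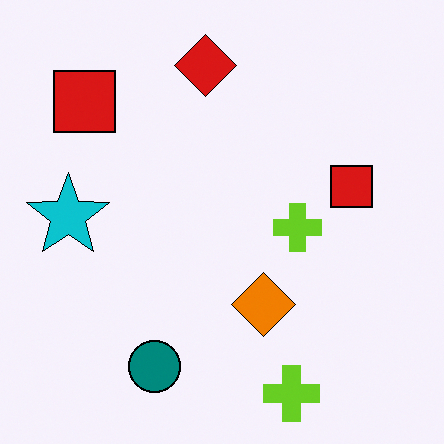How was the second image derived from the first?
This is the original image given slightly increased contrast.

Tones are pushed away from mid-grey across the whole image — a global contrast change.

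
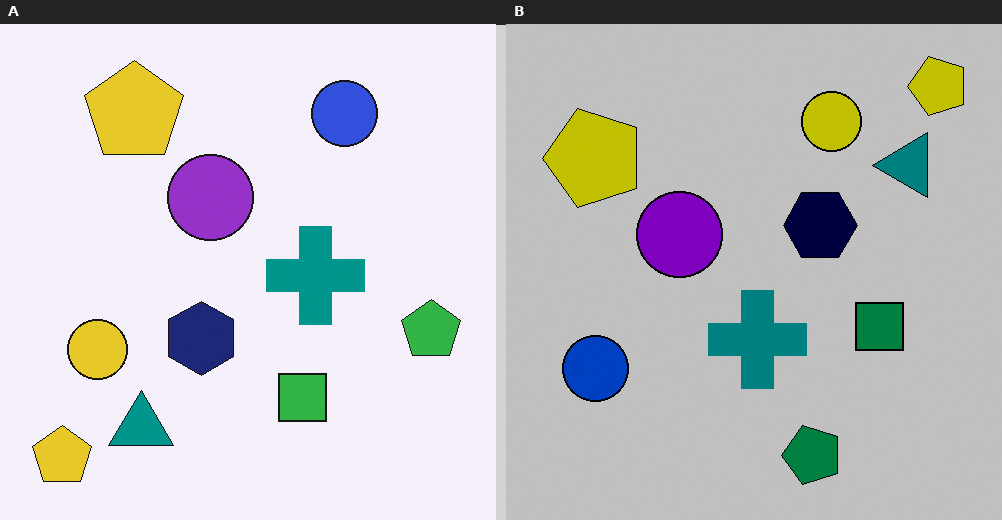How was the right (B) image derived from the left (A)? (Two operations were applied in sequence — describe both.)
It was heavily posterized to just a handful of flat colors, then transposed (reflected across the top-left ↔ bottom-right diagonal).

Each flat color has snapped to a coarser quantized level — most visibly, the near-white background has dropped to a flat grey. Shapes have swapped their row and column positions — what was in the top-right is now in the bottom-left — a diagonal reflection.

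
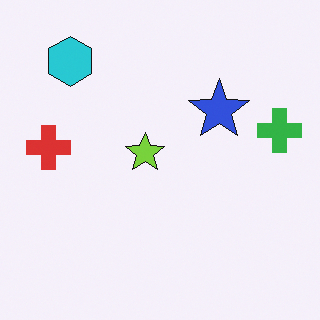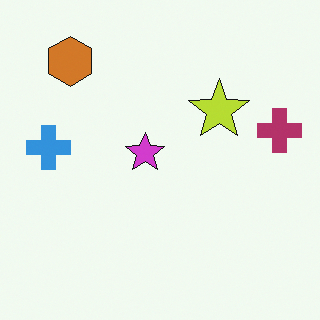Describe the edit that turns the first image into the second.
The transformation is: hue-shifted by a large amount.

Every shape's color has rotated by the same amount around the hue wheel — a uniform hue shift.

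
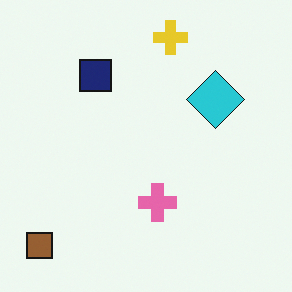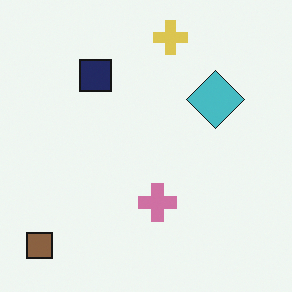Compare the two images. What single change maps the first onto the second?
This is the original image slightly desaturated.

All colors are more muted and greyish — a global saturation change.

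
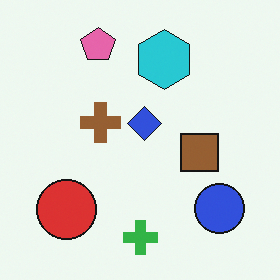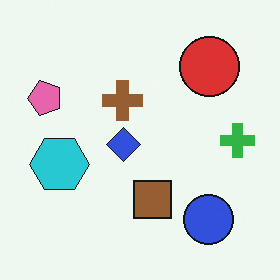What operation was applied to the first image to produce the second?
It was transposed (reflected across the top-left ↔ bottom-right diagonal).

Shapes have swapped their row and column positions — what was in the top-right is now in the bottom-left — a diagonal reflection.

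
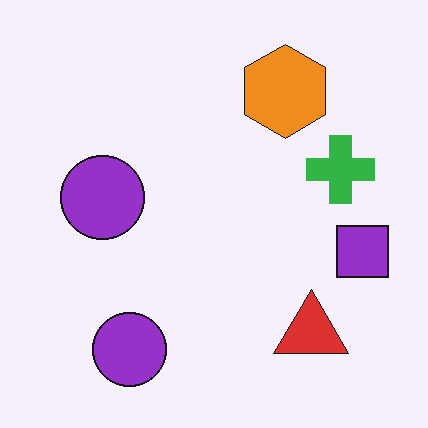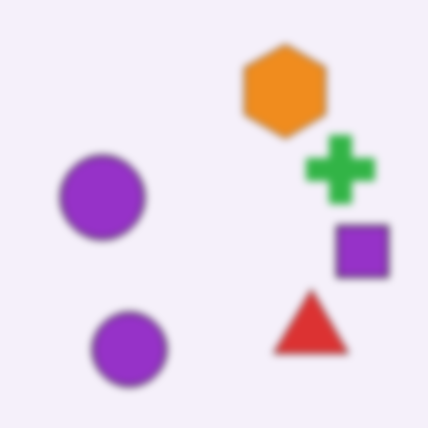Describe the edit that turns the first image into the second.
The image was noticeably gaussian-blurred.

Shape edges and outlines are uniformly softened across the whole image.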